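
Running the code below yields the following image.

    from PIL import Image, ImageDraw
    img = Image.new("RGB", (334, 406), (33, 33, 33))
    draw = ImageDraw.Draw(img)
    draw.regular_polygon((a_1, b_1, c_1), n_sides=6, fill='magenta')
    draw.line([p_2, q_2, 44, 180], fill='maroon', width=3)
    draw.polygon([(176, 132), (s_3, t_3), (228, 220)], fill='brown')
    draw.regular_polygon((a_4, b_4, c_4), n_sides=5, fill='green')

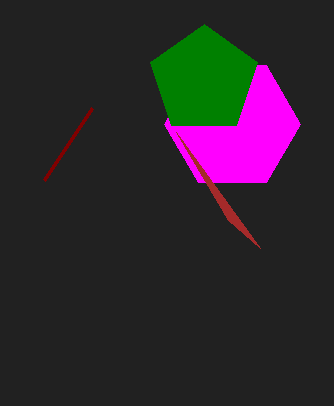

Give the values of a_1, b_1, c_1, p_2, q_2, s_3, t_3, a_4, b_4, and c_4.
a_1 = 232, b_1 = 124, c_1 = 68, p_2 = 92, q_2 = 108, s_3 = 260, t_3 = 248, a_4 = 204, b_4 = 80, c_4 = 56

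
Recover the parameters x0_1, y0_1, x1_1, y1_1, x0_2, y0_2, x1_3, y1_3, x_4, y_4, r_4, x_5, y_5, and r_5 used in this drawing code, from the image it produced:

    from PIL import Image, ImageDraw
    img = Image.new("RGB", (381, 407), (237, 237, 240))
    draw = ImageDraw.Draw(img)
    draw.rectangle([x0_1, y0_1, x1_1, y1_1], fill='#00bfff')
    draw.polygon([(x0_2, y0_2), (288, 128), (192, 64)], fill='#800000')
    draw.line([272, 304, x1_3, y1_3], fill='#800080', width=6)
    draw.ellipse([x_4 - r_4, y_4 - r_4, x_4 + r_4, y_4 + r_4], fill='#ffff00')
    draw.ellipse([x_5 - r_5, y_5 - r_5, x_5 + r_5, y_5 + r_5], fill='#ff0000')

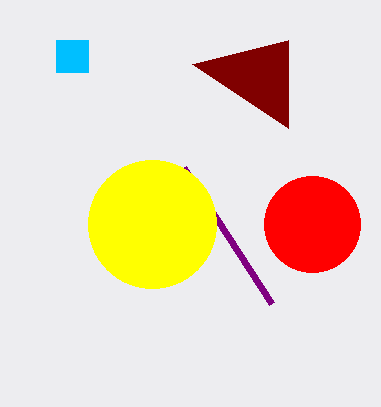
x0_1 = 56
y0_1 = 40
x1_1 = 88
y1_1 = 72
x0_2 = 288
y0_2 = 40
x1_3 = 184
y1_3 = 168
x_4 = 152
y_4 = 224
r_4 = 64
x_5 = 312
y_5 = 224
r_5 = 48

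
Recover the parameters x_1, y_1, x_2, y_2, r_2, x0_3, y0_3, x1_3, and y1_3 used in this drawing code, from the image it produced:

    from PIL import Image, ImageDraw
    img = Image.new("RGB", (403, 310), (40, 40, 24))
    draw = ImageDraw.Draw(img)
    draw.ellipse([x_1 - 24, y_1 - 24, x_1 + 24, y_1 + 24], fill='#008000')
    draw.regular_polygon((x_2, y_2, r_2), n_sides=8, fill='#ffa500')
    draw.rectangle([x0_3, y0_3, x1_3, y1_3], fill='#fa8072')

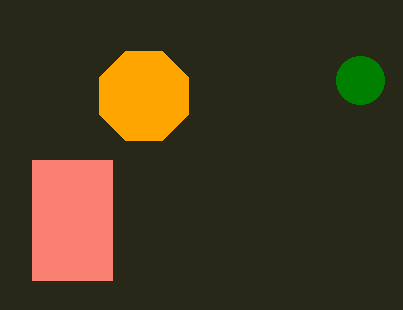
x_1 = 360; y_1 = 80; x_2 = 144; y_2 = 96; r_2 = 48; x0_3 = 32; y0_3 = 160; x1_3 = 112; y1_3 = 280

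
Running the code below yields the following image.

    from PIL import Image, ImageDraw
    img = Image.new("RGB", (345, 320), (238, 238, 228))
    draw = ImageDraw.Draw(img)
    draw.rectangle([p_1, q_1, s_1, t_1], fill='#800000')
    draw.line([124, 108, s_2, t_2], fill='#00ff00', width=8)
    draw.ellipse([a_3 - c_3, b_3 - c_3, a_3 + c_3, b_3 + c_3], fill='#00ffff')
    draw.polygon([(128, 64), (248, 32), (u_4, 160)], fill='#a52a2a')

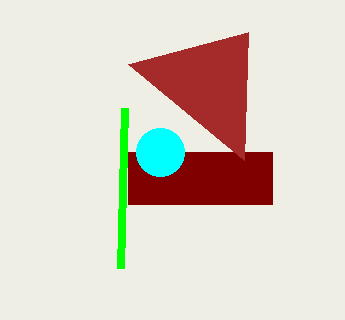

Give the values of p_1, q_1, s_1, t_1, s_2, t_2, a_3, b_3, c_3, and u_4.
p_1 = 128, q_1 = 152, s_1 = 272, t_1 = 204, s_2 = 120, t_2 = 268, a_3 = 160, b_3 = 152, c_3 = 24, u_4 = 244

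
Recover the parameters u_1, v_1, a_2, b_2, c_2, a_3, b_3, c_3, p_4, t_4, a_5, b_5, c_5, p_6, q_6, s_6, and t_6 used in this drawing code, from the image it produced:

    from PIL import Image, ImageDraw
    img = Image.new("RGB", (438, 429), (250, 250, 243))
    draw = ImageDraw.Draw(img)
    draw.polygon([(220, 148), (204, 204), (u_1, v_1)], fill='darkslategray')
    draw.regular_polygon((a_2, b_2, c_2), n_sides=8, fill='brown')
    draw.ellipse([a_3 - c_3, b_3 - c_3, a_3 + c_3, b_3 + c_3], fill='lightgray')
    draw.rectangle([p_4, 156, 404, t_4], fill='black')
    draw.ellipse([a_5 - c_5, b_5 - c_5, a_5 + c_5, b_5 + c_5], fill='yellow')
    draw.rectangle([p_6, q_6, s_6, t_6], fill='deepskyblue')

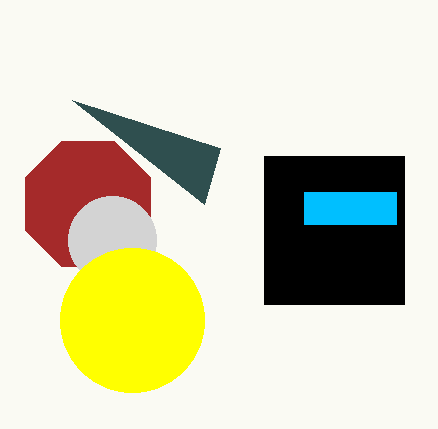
u_1 = 72
v_1 = 100
a_2 = 88
b_2 = 204
c_2 = 68
a_3 = 112
b_3 = 240
c_3 = 44
p_4 = 264
t_4 = 304
a_5 = 132
b_5 = 320
c_5 = 72
p_6 = 304
q_6 = 192
s_6 = 396
t_6 = 224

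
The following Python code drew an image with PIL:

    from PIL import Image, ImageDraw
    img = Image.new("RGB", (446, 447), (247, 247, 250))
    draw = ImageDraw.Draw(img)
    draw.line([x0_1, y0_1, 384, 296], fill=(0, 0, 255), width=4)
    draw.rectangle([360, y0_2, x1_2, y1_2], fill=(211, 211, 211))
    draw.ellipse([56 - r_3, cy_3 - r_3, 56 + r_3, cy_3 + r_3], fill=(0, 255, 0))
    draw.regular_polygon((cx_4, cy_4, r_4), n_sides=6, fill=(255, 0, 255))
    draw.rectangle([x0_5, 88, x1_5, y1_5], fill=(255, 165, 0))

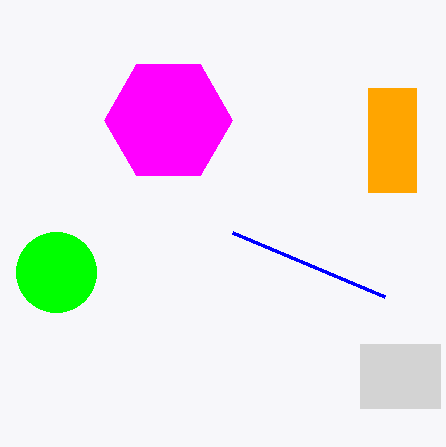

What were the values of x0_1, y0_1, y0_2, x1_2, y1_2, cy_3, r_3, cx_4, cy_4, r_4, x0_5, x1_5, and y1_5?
x0_1 = 232; y0_1 = 232; y0_2 = 344; x1_2 = 440; y1_2 = 408; cy_3 = 272; r_3 = 40; cx_4 = 168; cy_4 = 120; r_4 = 64; x0_5 = 368; x1_5 = 416; y1_5 = 192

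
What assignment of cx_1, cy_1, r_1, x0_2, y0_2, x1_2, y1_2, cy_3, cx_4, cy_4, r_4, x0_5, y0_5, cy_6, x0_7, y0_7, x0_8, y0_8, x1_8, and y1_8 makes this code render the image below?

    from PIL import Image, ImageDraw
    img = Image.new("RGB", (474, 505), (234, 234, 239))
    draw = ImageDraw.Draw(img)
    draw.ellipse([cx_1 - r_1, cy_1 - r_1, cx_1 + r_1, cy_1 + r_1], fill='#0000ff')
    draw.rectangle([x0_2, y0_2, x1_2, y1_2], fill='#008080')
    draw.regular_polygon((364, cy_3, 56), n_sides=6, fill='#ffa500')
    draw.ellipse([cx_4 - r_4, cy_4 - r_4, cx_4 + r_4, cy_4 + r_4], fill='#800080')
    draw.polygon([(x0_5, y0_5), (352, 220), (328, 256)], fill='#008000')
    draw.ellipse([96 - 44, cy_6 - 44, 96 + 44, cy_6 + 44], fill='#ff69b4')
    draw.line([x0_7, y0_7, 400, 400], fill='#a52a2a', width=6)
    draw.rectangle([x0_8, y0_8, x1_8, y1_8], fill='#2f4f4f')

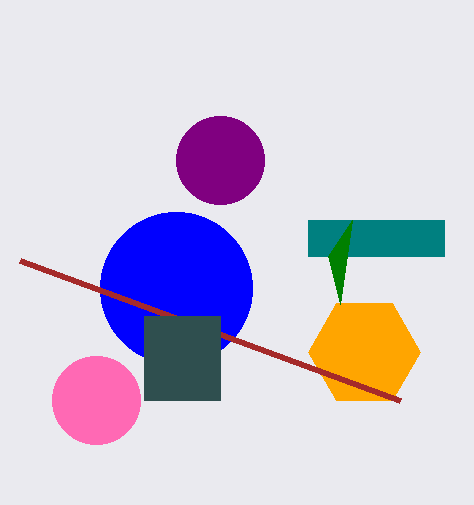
cx_1 = 176, cy_1 = 288, r_1 = 76, x0_2 = 308, y0_2 = 220, x1_2 = 444, y1_2 = 256, cy_3 = 352, cx_4 = 220, cy_4 = 160, r_4 = 44, x0_5 = 340, y0_5 = 304, cy_6 = 400, x0_7 = 20, y0_7 = 260, x0_8 = 144, y0_8 = 316, x1_8 = 220, y1_8 = 400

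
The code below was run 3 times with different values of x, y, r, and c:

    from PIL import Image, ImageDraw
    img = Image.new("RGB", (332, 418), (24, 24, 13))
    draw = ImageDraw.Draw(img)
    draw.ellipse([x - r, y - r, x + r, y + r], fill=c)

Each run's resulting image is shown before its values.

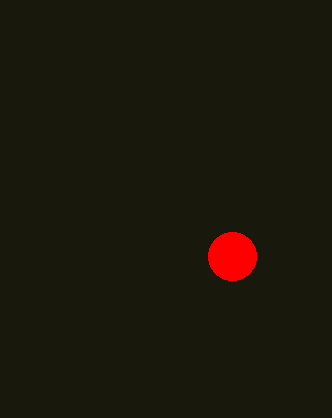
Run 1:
x = 232; y = 256; r = 24; c = 'red'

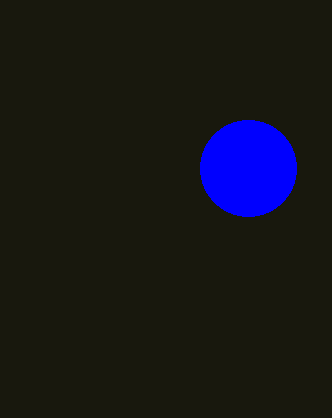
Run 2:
x = 248
y = 168
r = 48
c = 'blue'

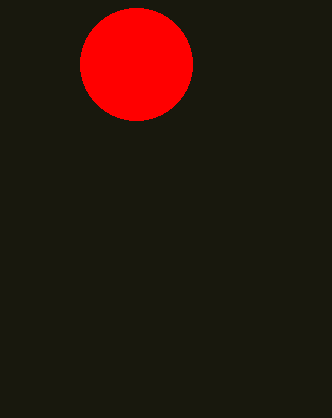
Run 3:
x = 136, y = 64, r = 56, c = 'red'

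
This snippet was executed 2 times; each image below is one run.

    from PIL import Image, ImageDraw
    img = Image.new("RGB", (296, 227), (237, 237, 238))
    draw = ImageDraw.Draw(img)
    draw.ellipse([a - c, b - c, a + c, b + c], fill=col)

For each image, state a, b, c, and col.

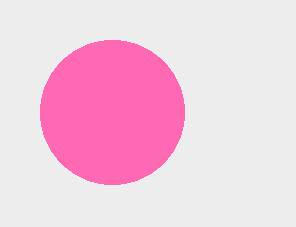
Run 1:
a = 112
b = 112
c = 72
col = 'hotpink'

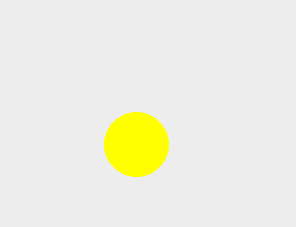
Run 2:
a = 136, b = 144, c = 32, col = 'yellow'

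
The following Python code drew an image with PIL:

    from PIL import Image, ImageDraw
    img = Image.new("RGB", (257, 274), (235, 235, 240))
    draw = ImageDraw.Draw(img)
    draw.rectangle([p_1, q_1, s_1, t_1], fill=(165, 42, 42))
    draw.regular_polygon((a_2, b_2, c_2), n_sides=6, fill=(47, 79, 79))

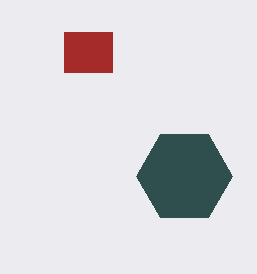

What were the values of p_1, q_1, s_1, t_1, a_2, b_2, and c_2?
p_1 = 64, q_1 = 32, s_1 = 112, t_1 = 72, a_2 = 184, b_2 = 176, c_2 = 48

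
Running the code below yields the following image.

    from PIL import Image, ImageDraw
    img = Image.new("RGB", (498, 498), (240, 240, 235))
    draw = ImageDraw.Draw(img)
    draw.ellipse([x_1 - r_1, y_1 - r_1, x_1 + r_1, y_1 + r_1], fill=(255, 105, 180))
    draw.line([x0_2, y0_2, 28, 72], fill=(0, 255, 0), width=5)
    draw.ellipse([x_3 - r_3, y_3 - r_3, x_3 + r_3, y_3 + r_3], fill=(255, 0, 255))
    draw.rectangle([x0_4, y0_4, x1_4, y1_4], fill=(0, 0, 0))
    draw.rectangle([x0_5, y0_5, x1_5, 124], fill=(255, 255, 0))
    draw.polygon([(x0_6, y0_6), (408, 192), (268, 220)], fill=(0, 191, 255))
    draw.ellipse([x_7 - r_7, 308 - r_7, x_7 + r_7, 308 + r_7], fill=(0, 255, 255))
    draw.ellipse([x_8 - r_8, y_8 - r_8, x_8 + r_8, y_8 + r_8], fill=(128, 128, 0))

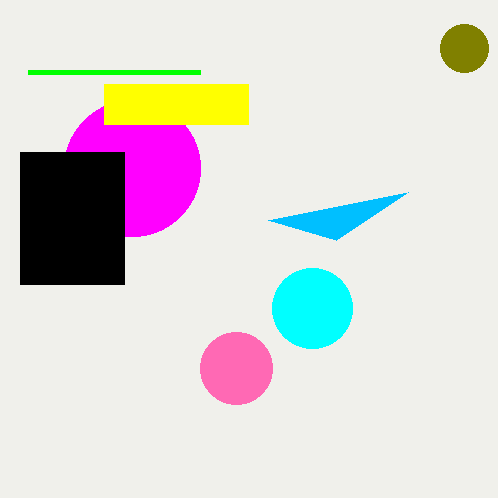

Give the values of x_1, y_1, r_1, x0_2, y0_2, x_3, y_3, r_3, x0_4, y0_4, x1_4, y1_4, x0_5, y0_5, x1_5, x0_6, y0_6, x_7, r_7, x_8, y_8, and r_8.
x_1 = 236
y_1 = 368
r_1 = 36
x0_2 = 200
y0_2 = 72
x_3 = 132
y_3 = 168
r_3 = 68
x0_4 = 20
y0_4 = 152
x1_4 = 124
y1_4 = 284
x0_5 = 104
y0_5 = 84
x1_5 = 248
x0_6 = 336
y0_6 = 240
x_7 = 312
r_7 = 40
x_8 = 464
y_8 = 48
r_8 = 24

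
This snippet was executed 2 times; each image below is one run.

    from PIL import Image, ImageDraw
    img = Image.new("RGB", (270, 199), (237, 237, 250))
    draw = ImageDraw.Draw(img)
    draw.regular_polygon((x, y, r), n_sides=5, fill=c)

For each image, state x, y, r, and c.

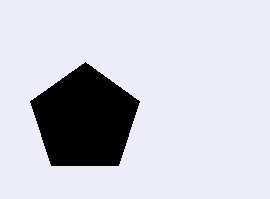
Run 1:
x = 85
y = 119
r = 57
c = 'black'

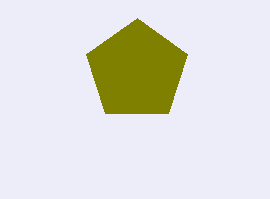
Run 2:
x = 137, y = 71, r = 53, c = 'olive'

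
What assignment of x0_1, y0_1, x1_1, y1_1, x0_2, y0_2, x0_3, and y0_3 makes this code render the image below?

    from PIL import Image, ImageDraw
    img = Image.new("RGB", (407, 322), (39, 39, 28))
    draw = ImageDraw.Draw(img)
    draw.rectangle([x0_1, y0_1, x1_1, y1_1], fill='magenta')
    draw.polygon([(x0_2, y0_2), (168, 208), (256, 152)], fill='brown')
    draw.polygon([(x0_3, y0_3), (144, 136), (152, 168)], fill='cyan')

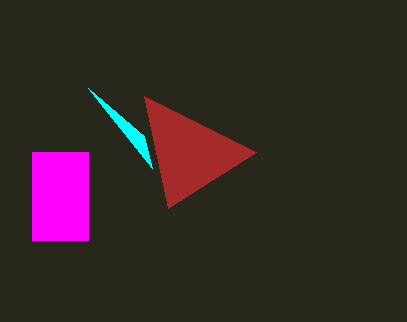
x0_1 = 32, y0_1 = 152, x1_1 = 88, y1_1 = 240, x0_2 = 144, y0_2 = 96, x0_3 = 88, y0_3 = 88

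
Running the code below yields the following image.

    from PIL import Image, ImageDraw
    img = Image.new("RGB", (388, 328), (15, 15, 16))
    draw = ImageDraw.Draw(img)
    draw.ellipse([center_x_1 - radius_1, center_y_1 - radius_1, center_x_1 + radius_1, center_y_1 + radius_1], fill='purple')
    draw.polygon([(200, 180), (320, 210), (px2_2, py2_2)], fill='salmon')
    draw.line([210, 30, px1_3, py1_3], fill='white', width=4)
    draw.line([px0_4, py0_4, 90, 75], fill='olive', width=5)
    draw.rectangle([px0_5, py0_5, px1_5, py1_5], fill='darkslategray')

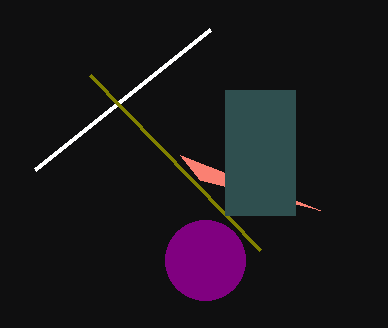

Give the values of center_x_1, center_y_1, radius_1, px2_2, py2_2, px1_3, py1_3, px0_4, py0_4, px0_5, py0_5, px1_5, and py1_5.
center_x_1 = 205, center_y_1 = 260, radius_1 = 40, px2_2 = 180, py2_2 = 155, px1_3 = 35, py1_3 = 170, px0_4 = 260, py0_4 = 250, px0_5 = 225, py0_5 = 90, px1_5 = 295, py1_5 = 215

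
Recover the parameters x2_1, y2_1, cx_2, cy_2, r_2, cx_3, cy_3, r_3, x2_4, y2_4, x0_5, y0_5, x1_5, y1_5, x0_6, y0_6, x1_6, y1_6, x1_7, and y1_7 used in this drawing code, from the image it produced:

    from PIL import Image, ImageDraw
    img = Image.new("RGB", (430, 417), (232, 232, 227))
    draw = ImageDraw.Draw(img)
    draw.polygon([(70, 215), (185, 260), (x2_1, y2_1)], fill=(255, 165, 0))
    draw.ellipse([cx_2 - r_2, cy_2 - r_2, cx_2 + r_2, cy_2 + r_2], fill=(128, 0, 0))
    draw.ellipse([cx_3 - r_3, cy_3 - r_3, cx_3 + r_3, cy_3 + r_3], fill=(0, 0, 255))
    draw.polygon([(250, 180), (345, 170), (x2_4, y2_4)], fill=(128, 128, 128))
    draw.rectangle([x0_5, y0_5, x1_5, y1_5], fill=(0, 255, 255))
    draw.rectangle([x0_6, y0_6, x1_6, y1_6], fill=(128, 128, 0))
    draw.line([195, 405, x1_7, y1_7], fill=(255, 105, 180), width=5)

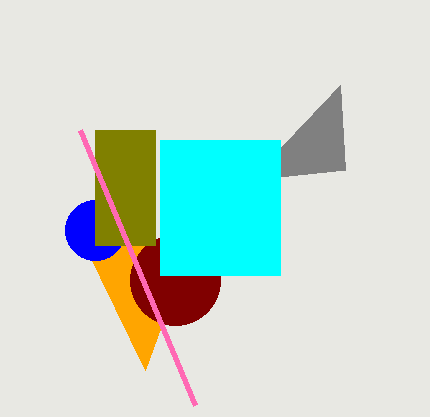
x2_1 = 145
y2_1 = 370
cx_2 = 175
cy_2 = 280
r_2 = 45
cx_3 = 95
cy_3 = 230
r_3 = 30
x2_4 = 340
y2_4 = 85
x0_5 = 160
y0_5 = 140
x1_5 = 280
y1_5 = 275
x0_6 = 95
y0_6 = 130
x1_6 = 155
y1_6 = 245
x1_7 = 80
y1_7 = 130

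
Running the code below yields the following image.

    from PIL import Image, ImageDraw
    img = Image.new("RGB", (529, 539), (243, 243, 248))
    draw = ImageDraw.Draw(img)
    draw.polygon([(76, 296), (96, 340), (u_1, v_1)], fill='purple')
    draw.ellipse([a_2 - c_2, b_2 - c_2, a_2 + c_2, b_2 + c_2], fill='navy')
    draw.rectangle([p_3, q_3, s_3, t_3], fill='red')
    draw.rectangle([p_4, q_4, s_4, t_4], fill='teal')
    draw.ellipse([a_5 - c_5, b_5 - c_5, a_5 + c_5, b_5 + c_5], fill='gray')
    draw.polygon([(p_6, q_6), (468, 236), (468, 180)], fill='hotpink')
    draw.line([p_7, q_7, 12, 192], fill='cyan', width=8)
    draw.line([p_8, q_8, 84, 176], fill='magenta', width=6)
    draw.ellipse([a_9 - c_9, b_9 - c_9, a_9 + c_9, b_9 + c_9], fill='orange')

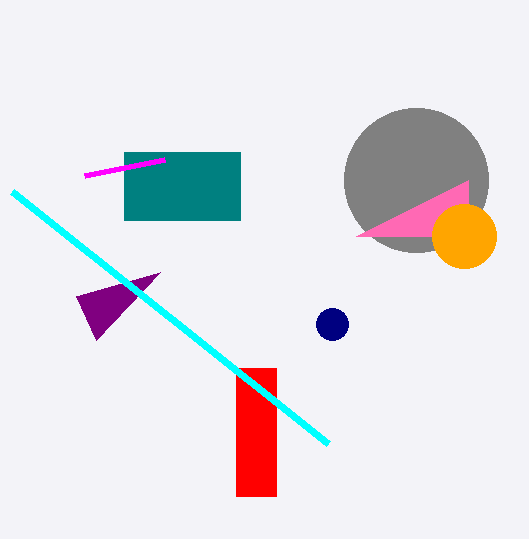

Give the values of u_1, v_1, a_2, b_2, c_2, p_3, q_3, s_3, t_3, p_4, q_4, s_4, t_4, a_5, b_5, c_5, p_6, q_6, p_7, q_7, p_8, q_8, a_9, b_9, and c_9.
u_1 = 160, v_1 = 272, a_2 = 332, b_2 = 324, c_2 = 16, p_3 = 236, q_3 = 368, s_3 = 276, t_3 = 496, p_4 = 124, q_4 = 152, s_4 = 240, t_4 = 220, a_5 = 416, b_5 = 180, c_5 = 72, p_6 = 356, q_6 = 236, p_7 = 328, q_7 = 444, p_8 = 164, q_8 = 160, a_9 = 464, b_9 = 236, c_9 = 32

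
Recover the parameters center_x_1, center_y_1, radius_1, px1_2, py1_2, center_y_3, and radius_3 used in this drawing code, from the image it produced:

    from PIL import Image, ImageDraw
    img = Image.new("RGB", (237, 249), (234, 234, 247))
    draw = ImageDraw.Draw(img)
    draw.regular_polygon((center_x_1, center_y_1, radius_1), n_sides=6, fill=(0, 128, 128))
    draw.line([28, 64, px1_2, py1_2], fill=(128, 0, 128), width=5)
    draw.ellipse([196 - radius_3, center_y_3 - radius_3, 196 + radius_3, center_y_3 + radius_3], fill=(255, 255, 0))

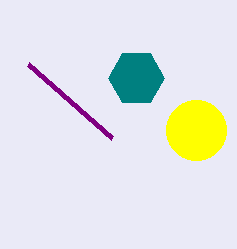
center_x_1 = 136; center_y_1 = 78; radius_1 = 28; px1_2 = 112; py1_2 = 138; center_y_3 = 130; radius_3 = 30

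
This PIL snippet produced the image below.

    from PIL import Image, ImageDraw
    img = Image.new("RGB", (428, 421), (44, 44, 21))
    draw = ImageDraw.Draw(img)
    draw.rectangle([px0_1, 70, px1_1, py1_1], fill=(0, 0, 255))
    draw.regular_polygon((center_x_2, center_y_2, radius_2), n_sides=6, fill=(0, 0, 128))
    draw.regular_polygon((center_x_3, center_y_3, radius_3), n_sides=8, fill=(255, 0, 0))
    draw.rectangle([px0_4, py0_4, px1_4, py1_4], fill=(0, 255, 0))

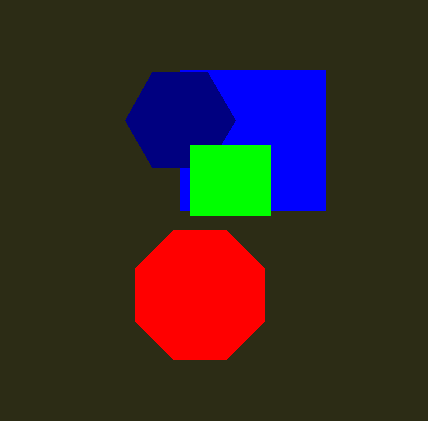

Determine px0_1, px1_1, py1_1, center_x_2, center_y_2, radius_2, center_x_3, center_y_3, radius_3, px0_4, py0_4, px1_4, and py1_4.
px0_1 = 180, px1_1 = 325, py1_1 = 210, center_x_2 = 180, center_y_2 = 120, radius_2 = 55, center_x_3 = 200, center_y_3 = 295, radius_3 = 70, px0_4 = 190, py0_4 = 145, px1_4 = 270, py1_4 = 215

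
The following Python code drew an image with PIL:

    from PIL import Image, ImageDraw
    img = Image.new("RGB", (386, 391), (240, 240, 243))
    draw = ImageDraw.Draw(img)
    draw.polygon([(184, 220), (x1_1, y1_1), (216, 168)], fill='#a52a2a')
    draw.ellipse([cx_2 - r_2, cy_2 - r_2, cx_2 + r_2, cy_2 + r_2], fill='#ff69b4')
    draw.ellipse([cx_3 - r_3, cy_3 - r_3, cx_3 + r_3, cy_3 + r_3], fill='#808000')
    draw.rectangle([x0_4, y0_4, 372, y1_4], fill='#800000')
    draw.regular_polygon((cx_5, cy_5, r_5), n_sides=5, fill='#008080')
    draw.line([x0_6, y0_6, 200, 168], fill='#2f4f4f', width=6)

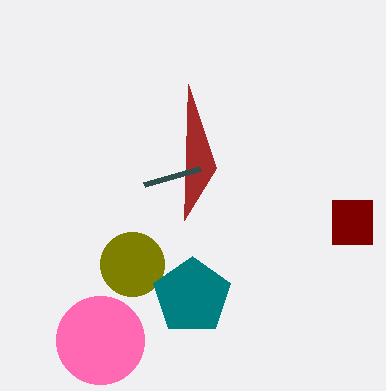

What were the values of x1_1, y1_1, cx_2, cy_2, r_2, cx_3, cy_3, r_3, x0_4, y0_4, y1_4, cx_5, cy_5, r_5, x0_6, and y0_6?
x1_1 = 188
y1_1 = 84
cx_2 = 100
cy_2 = 340
r_2 = 44
cx_3 = 132
cy_3 = 264
r_3 = 32
x0_4 = 332
y0_4 = 200
y1_4 = 244
cx_5 = 192
cy_5 = 296
r_5 = 40
x0_6 = 144
y0_6 = 184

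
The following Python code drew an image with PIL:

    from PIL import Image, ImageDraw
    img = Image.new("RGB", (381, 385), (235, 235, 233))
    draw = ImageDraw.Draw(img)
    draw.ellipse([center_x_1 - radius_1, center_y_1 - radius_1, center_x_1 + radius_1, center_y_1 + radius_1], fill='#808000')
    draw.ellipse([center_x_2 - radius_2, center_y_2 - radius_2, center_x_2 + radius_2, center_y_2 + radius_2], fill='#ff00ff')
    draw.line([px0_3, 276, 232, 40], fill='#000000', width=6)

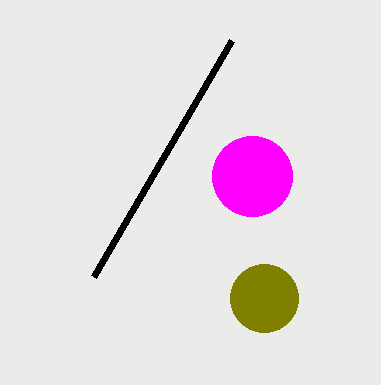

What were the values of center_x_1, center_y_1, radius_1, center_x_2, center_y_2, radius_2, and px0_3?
center_x_1 = 264; center_y_1 = 298; radius_1 = 34; center_x_2 = 252; center_y_2 = 176; radius_2 = 40; px0_3 = 94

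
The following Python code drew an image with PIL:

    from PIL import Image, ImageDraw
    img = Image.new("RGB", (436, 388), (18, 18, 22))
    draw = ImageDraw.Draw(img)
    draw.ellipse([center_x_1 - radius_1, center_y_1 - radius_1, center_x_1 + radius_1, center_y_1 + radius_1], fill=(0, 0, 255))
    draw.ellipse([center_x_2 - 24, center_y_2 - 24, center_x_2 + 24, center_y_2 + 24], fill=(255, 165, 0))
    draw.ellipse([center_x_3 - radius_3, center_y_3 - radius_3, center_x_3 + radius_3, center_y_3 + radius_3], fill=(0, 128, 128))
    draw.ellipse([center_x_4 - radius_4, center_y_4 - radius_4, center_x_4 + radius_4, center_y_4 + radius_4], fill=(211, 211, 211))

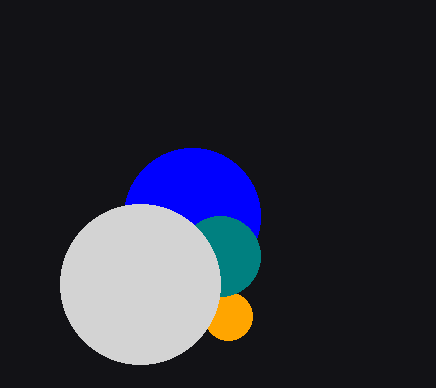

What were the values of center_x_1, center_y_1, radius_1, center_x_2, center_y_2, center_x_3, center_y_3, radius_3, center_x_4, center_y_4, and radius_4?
center_x_1 = 192, center_y_1 = 216, radius_1 = 68, center_x_2 = 228, center_y_2 = 316, center_x_3 = 220, center_y_3 = 256, radius_3 = 40, center_x_4 = 140, center_y_4 = 284, radius_4 = 80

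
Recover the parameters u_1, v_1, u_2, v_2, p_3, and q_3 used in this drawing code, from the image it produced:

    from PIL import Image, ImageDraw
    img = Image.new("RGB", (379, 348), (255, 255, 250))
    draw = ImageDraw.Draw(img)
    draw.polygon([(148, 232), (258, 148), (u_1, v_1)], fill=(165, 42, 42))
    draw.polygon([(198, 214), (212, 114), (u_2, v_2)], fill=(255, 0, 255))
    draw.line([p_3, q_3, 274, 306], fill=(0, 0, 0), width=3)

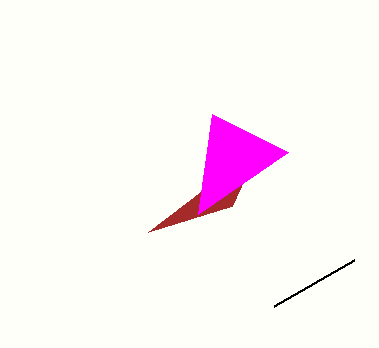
u_1 = 232
v_1 = 206
u_2 = 288
v_2 = 152
p_3 = 354
q_3 = 260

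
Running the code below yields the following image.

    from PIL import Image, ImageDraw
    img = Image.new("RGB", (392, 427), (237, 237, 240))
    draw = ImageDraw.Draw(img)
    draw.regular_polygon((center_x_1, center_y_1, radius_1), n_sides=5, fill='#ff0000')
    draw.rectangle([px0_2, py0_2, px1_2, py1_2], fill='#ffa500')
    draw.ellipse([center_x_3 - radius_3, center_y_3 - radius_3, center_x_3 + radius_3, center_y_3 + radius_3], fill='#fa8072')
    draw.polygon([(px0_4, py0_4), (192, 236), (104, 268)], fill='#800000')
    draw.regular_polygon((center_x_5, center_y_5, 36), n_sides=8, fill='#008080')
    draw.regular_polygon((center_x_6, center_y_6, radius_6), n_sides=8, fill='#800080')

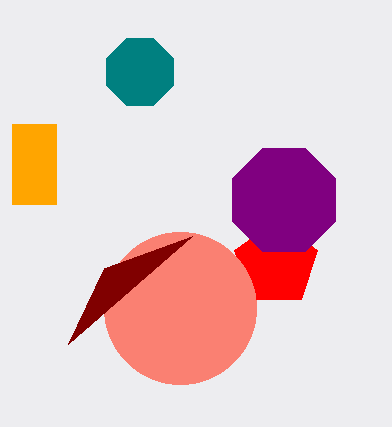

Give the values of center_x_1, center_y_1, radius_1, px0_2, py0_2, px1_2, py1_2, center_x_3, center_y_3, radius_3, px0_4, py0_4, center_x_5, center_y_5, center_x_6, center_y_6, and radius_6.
center_x_1 = 276, center_y_1 = 264, radius_1 = 44, px0_2 = 12, py0_2 = 124, px1_2 = 56, py1_2 = 204, center_x_3 = 180, center_y_3 = 308, radius_3 = 76, px0_4 = 68, py0_4 = 344, center_x_5 = 140, center_y_5 = 72, center_x_6 = 284, center_y_6 = 200, radius_6 = 56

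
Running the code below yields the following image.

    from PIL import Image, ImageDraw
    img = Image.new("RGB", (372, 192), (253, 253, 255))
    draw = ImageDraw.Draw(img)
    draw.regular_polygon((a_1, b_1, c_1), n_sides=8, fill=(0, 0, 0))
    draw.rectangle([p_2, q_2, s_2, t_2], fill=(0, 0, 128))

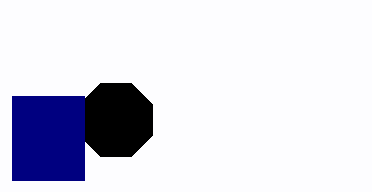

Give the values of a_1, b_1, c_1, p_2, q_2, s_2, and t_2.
a_1 = 116, b_1 = 120, c_1 = 40, p_2 = 12, q_2 = 96, s_2 = 84, t_2 = 180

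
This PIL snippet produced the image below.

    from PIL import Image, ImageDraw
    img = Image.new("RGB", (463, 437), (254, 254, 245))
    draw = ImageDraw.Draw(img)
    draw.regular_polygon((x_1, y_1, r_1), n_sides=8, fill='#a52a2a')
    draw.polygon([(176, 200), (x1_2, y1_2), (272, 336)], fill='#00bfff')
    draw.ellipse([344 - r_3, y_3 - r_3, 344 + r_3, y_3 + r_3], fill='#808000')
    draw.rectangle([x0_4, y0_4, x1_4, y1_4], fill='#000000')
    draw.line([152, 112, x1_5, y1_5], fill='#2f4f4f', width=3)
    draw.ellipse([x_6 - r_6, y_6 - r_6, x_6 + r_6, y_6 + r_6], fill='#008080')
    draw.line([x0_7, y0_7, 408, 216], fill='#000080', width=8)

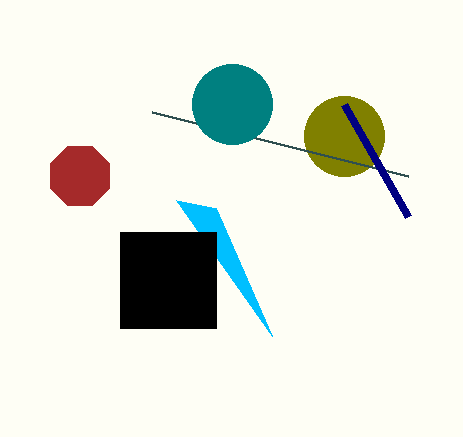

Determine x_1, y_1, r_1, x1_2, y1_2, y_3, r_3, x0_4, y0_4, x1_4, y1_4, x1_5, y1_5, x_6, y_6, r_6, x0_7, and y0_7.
x_1 = 80, y_1 = 176, r_1 = 32, x1_2 = 216, y1_2 = 208, y_3 = 136, r_3 = 40, x0_4 = 120, y0_4 = 232, x1_4 = 216, y1_4 = 328, x1_5 = 408, y1_5 = 176, x_6 = 232, y_6 = 104, r_6 = 40, x0_7 = 344, y0_7 = 104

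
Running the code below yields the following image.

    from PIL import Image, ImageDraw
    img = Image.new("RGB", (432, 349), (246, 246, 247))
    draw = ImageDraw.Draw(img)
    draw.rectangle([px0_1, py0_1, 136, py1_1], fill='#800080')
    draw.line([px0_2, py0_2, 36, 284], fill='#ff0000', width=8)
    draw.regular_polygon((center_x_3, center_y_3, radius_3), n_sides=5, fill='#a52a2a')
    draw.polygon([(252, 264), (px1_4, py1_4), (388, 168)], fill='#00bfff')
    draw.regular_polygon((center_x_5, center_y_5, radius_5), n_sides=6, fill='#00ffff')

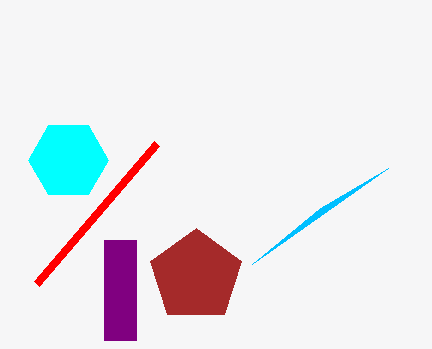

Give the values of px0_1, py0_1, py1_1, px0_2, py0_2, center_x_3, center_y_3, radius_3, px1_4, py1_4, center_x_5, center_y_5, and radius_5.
px0_1 = 104
py0_1 = 240
py1_1 = 340
px0_2 = 156
py0_2 = 144
center_x_3 = 196
center_y_3 = 276
radius_3 = 48
px1_4 = 320
py1_4 = 208
center_x_5 = 68
center_y_5 = 160
radius_5 = 40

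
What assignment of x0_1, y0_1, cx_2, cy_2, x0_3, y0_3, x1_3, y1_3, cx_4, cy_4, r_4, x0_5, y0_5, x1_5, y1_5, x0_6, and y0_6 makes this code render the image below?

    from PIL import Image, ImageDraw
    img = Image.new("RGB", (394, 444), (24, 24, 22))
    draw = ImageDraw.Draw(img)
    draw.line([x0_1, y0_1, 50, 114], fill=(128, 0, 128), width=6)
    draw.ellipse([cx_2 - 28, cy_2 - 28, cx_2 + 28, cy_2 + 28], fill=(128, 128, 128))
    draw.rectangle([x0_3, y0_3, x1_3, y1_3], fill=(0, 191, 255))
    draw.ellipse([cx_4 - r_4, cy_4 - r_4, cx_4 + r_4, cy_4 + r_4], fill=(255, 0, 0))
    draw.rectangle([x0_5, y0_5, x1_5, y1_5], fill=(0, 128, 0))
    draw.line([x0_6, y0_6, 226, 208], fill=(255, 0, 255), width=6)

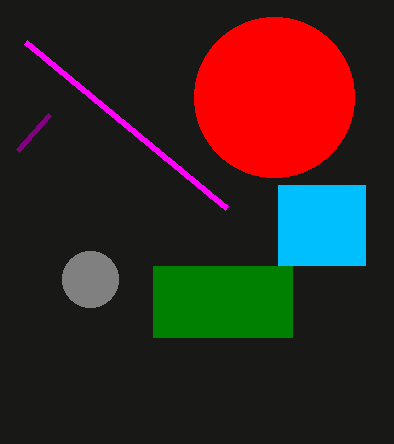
x0_1 = 18
y0_1 = 150
cx_2 = 90
cy_2 = 279
x0_3 = 278
y0_3 = 185
x1_3 = 365
y1_3 = 265
cx_4 = 274
cy_4 = 97
r_4 = 80
x0_5 = 153
y0_5 = 266
x1_5 = 292
y1_5 = 337
x0_6 = 25
y0_6 = 42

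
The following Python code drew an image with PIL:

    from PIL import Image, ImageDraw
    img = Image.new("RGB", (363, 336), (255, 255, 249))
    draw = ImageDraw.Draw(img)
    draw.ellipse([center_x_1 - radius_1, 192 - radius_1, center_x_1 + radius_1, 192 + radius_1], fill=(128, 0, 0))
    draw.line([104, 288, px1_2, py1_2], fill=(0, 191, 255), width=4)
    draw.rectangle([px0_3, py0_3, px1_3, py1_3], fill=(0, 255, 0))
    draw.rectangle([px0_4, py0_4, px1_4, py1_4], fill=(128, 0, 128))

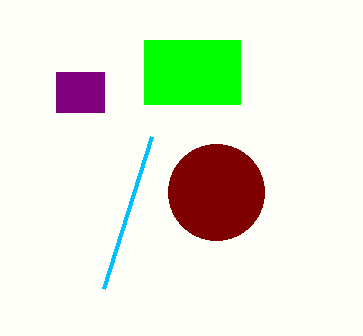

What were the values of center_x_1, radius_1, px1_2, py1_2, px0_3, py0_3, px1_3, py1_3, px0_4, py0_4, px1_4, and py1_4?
center_x_1 = 216, radius_1 = 48, px1_2 = 152, py1_2 = 136, px0_3 = 144, py0_3 = 40, px1_3 = 240, py1_3 = 104, px0_4 = 56, py0_4 = 72, px1_4 = 104, py1_4 = 112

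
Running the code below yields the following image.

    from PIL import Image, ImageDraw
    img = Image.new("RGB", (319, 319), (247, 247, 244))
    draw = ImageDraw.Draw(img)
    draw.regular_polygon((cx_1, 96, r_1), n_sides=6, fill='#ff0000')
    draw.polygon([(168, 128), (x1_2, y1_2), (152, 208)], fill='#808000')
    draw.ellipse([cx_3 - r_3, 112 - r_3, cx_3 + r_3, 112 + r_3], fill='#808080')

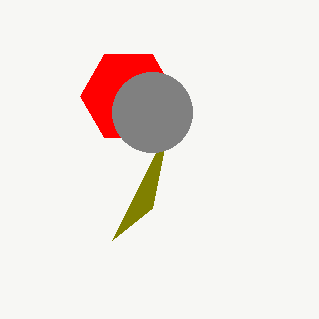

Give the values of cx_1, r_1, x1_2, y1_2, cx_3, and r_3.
cx_1 = 128, r_1 = 48, x1_2 = 112, y1_2 = 240, cx_3 = 152, r_3 = 40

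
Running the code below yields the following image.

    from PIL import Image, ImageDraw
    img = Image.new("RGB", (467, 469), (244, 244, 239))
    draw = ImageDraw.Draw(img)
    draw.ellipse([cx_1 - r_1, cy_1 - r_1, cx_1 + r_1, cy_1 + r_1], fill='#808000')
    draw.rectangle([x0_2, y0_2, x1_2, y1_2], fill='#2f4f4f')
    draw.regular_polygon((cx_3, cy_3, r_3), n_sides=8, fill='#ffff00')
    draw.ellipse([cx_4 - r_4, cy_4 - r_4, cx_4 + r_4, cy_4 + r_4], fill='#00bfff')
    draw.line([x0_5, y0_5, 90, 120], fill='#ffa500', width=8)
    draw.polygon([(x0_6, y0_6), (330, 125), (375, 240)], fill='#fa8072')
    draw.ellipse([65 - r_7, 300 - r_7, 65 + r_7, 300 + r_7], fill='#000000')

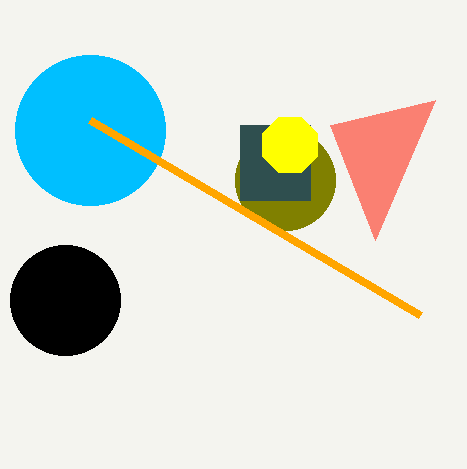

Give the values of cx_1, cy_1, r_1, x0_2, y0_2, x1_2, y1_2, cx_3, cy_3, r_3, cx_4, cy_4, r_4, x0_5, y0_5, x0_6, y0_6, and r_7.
cx_1 = 285
cy_1 = 180
r_1 = 50
x0_2 = 240
y0_2 = 125
x1_2 = 310
y1_2 = 200
cx_3 = 290
cy_3 = 145
r_3 = 30
cx_4 = 90
cy_4 = 130
r_4 = 75
x0_5 = 420
y0_5 = 315
x0_6 = 435
y0_6 = 100
r_7 = 55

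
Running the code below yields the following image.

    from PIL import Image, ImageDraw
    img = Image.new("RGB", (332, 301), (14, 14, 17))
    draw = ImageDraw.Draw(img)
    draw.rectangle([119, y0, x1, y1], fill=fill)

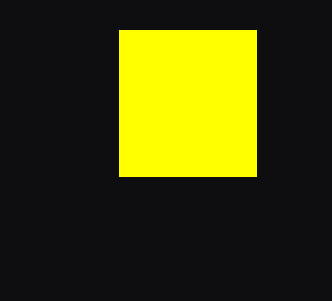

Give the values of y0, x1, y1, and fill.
y0 = 30
x1 = 256
y1 = 176
fill = 'yellow'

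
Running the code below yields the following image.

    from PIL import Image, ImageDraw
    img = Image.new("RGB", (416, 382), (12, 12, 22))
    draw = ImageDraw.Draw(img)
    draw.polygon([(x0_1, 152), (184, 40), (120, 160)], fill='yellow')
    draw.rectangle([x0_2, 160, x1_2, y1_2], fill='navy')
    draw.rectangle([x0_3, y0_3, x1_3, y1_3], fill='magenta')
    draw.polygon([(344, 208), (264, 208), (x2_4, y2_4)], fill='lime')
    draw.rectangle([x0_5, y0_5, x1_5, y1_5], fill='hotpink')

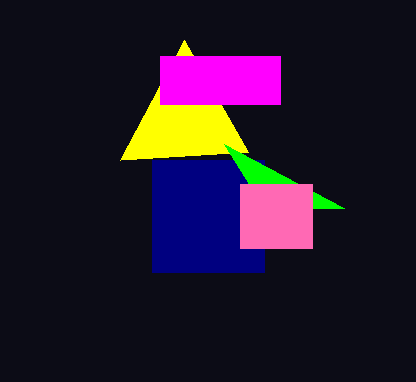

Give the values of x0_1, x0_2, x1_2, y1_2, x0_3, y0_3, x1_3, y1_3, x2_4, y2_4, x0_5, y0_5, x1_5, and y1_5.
x0_1 = 248, x0_2 = 152, x1_2 = 264, y1_2 = 272, x0_3 = 160, y0_3 = 56, x1_3 = 280, y1_3 = 104, x2_4 = 224, y2_4 = 144, x0_5 = 240, y0_5 = 184, x1_5 = 312, y1_5 = 248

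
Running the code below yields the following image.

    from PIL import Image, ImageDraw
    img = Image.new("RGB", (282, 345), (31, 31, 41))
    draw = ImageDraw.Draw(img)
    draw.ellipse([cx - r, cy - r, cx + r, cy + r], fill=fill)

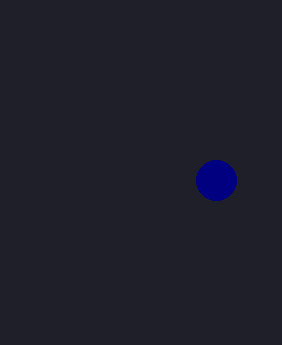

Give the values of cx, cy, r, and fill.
cx = 216; cy = 180; r = 20; fill = 'navy'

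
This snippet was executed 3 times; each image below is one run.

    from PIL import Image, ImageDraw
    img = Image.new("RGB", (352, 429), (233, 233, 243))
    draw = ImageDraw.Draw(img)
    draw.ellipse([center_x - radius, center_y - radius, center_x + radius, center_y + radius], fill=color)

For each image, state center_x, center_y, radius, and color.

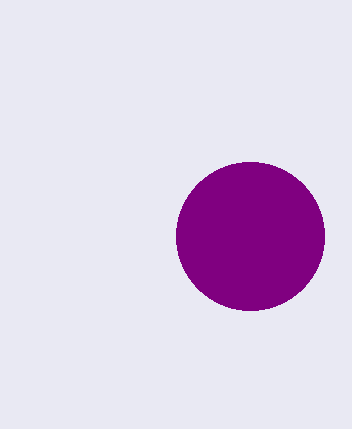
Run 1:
center_x = 250; center_y = 236; radius = 74; color = 'purple'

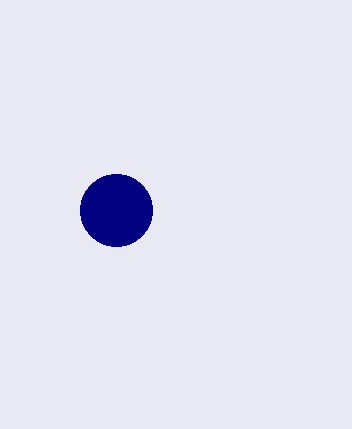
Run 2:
center_x = 116
center_y = 210
radius = 36
color = 'navy'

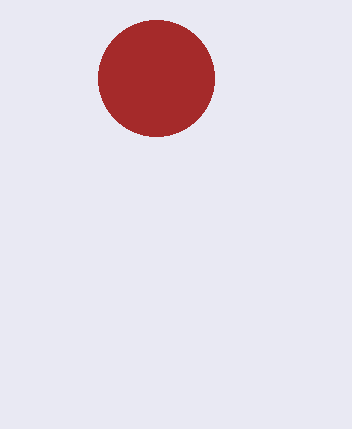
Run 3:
center_x = 156, center_y = 78, radius = 58, color = 'brown'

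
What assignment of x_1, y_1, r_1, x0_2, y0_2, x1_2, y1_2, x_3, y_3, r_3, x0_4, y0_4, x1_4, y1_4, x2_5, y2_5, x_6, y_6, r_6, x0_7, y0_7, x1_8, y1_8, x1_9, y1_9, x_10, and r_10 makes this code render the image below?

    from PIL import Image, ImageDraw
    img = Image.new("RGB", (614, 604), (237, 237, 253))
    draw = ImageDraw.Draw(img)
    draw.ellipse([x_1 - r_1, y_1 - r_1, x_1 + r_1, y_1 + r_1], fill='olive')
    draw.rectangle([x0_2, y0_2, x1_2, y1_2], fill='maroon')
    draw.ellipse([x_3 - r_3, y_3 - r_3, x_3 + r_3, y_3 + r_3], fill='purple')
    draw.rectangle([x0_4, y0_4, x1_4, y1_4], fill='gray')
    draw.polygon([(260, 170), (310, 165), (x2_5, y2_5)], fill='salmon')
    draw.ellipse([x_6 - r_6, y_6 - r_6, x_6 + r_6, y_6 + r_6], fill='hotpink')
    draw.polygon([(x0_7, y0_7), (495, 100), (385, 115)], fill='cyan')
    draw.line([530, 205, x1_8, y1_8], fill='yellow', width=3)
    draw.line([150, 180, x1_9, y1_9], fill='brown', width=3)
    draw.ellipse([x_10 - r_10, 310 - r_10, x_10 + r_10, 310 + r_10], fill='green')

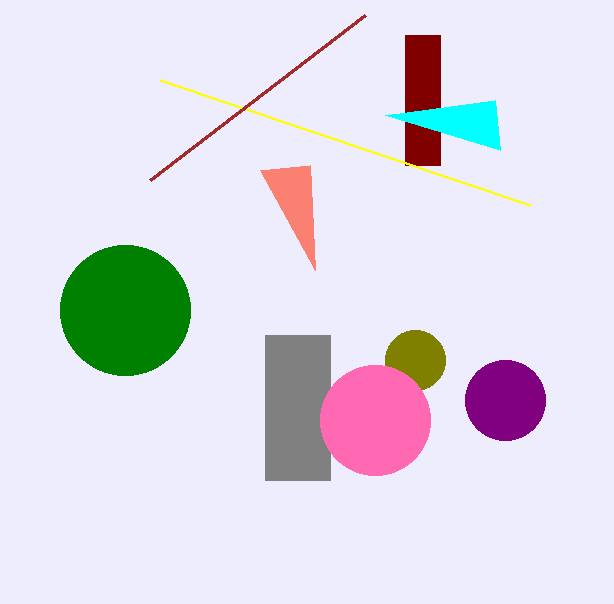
x_1 = 415; y_1 = 360; r_1 = 30; x0_2 = 405; y0_2 = 35; x1_2 = 440; y1_2 = 165; x_3 = 505; y_3 = 400; r_3 = 40; x0_4 = 265; y0_4 = 335; x1_4 = 330; y1_4 = 480; x2_5 = 315; y2_5 = 270; x_6 = 375; y_6 = 420; r_6 = 55; x0_7 = 500; y0_7 = 150; x1_8 = 160; y1_8 = 80; x1_9 = 365; y1_9 = 15; x_10 = 125; r_10 = 65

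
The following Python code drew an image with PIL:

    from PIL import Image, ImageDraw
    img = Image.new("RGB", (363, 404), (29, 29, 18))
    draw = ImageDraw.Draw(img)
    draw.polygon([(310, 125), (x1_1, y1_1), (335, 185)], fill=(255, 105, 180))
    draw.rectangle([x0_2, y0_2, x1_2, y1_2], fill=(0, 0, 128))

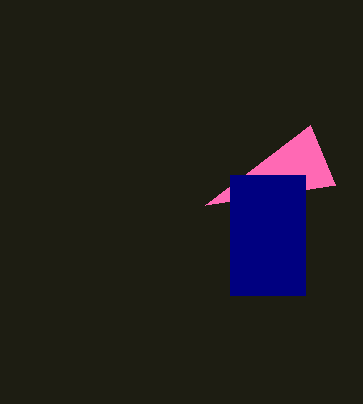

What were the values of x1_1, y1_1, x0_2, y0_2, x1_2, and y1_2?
x1_1 = 205
y1_1 = 205
x0_2 = 230
y0_2 = 175
x1_2 = 305
y1_2 = 295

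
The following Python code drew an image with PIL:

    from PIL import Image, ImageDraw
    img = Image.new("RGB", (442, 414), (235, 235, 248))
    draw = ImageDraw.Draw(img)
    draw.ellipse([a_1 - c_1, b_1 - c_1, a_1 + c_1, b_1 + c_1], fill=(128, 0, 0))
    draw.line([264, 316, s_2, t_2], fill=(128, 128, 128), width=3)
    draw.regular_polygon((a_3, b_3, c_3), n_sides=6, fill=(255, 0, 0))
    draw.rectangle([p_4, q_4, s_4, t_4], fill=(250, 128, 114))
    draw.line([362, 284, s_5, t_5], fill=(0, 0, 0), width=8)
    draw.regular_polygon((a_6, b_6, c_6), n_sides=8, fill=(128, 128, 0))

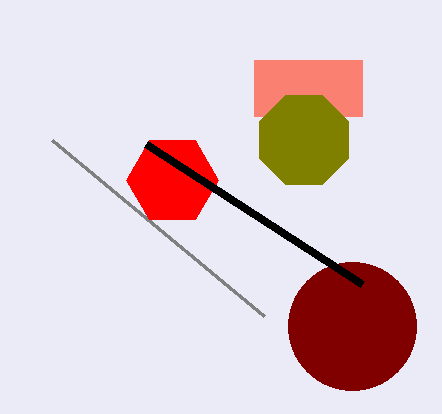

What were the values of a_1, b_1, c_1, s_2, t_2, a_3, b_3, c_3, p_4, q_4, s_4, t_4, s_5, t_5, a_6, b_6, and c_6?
a_1 = 352
b_1 = 326
c_1 = 64
s_2 = 52
t_2 = 140
a_3 = 172
b_3 = 180
c_3 = 46
p_4 = 254
q_4 = 60
s_4 = 362
t_4 = 116
s_5 = 146
t_5 = 144
a_6 = 304
b_6 = 140
c_6 = 48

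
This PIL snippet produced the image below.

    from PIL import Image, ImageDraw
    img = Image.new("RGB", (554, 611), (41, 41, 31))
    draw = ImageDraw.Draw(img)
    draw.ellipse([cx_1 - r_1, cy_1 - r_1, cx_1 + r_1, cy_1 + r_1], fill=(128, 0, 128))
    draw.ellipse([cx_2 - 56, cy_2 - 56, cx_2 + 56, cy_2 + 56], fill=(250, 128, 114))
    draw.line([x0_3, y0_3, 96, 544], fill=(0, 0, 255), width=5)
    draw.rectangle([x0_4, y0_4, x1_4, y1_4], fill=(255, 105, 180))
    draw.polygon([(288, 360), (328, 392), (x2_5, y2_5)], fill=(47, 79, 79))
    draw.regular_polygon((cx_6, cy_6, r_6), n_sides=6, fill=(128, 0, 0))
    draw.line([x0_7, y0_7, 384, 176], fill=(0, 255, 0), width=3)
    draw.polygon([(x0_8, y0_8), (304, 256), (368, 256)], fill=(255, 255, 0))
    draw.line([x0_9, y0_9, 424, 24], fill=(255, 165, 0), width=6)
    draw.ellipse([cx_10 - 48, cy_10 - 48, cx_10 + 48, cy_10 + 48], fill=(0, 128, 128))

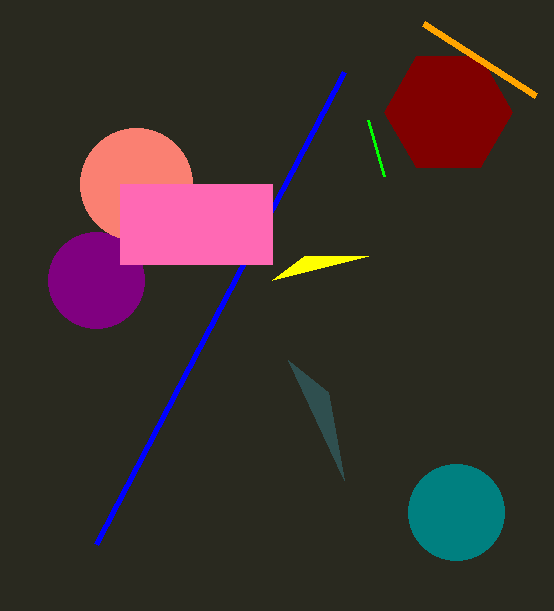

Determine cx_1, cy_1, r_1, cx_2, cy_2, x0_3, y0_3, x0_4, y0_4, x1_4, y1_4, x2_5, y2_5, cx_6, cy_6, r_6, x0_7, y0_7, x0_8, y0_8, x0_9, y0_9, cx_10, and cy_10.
cx_1 = 96, cy_1 = 280, r_1 = 48, cx_2 = 136, cy_2 = 184, x0_3 = 344, y0_3 = 72, x0_4 = 120, y0_4 = 184, x1_4 = 272, y1_4 = 264, x2_5 = 344, y2_5 = 480, cx_6 = 448, cy_6 = 112, r_6 = 64, x0_7 = 368, y0_7 = 120, x0_8 = 272, y0_8 = 280, x0_9 = 536, y0_9 = 96, cx_10 = 456, cy_10 = 512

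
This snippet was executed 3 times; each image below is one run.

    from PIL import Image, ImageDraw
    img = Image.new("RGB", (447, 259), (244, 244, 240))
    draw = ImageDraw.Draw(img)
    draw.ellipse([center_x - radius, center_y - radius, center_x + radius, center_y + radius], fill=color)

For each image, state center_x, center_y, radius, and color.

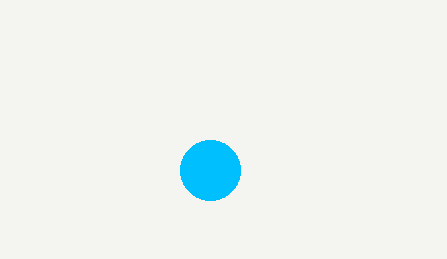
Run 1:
center_x = 210
center_y = 170
radius = 30
color = 'deepskyblue'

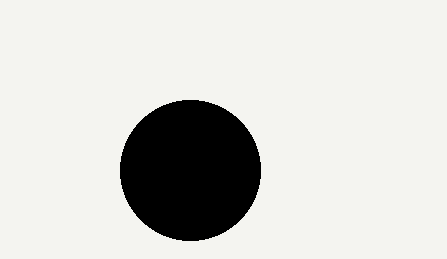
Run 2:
center_x = 190, center_y = 170, radius = 70, color = 'black'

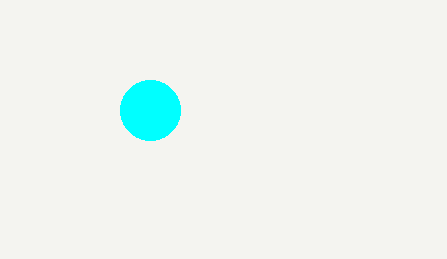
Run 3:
center_x = 150, center_y = 110, radius = 30, color = 'cyan'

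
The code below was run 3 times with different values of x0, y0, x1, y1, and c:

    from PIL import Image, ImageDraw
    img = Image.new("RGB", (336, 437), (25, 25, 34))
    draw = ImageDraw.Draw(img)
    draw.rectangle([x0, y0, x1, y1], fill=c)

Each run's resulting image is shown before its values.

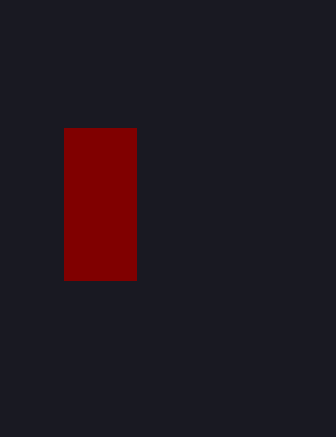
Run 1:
x0 = 64, y0 = 128, x1 = 136, y1 = 280, c = 'maroon'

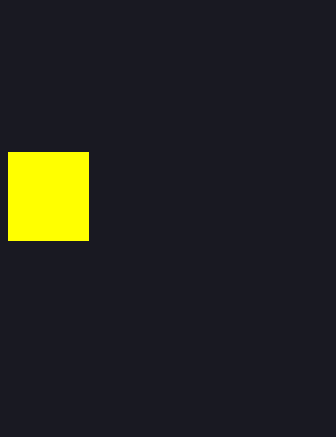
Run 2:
x0 = 8
y0 = 152
x1 = 88
y1 = 240
c = 'yellow'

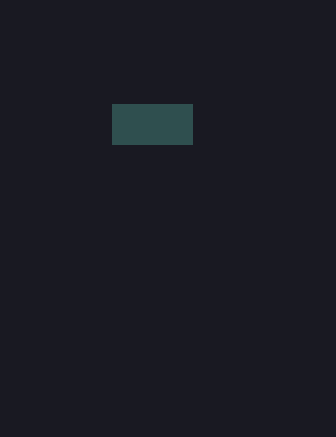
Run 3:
x0 = 112, y0 = 104, x1 = 192, y1 = 144, c = 'darkslategray'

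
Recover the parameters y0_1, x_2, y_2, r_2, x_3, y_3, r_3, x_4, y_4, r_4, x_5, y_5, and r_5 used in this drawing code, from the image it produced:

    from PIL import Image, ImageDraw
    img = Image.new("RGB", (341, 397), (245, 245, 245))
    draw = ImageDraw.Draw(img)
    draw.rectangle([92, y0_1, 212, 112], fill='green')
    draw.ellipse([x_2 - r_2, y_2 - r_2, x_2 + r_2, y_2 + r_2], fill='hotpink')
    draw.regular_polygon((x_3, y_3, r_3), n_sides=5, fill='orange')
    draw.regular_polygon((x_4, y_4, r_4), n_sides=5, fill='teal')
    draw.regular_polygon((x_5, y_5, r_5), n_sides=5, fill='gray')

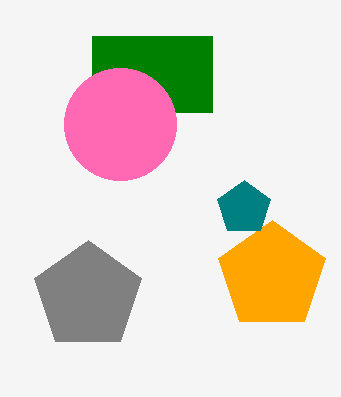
y0_1 = 36
x_2 = 120
y_2 = 124
r_2 = 56
x_3 = 272
y_3 = 276
r_3 = 56
x_4 = 244
y_4 = 208
r_4 = 28
x_5 = 88
y_5 = 296
r_5 = 56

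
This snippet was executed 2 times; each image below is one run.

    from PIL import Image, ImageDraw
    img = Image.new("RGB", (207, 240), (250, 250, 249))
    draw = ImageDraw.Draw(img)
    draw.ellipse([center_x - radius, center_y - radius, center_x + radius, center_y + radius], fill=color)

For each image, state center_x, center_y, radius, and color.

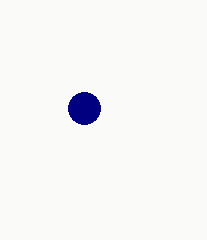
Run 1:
center_x = 84
center_y = 108
radius = 16
color = 'navy'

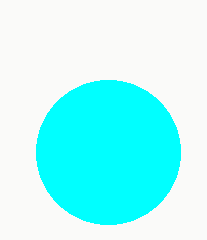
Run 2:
center_x = 108; center_y = 152; radius = 72; color = 'cyan'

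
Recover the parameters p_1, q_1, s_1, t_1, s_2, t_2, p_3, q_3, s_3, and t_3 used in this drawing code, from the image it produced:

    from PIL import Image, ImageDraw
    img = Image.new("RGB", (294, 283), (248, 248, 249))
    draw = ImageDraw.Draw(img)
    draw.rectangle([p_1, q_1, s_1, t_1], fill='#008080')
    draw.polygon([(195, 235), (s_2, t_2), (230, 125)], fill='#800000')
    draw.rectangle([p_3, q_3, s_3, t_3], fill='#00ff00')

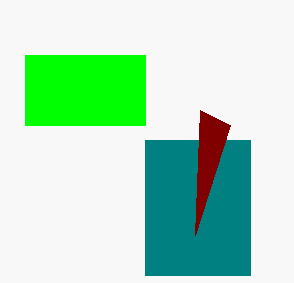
p_1 = 145, q_1 = 140, s_1 = 250, t_1 = 275, s_2 = 200, t_2 = 110, p_3 = 25, q_3 = 55, s_3 = 145, t_3 = 125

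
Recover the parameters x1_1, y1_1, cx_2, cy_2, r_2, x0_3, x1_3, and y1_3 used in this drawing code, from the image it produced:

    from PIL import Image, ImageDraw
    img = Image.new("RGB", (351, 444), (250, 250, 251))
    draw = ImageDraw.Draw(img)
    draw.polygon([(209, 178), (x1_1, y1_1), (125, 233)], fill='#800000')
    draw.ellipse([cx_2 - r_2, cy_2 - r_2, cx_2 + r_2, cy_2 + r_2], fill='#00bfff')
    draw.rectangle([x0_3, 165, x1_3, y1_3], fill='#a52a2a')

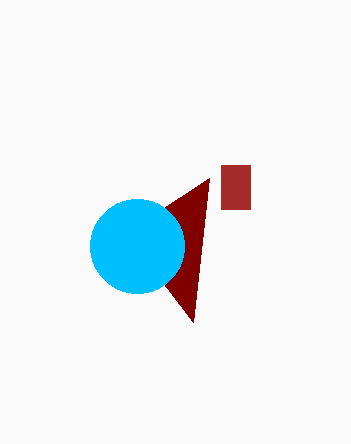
x1_1 = 193; y1_1 = 322; cx_2 = 137; cy_2 = 246; r_2 = 47; x0_3 = 221; x1_3 = 250; y1_3 = 209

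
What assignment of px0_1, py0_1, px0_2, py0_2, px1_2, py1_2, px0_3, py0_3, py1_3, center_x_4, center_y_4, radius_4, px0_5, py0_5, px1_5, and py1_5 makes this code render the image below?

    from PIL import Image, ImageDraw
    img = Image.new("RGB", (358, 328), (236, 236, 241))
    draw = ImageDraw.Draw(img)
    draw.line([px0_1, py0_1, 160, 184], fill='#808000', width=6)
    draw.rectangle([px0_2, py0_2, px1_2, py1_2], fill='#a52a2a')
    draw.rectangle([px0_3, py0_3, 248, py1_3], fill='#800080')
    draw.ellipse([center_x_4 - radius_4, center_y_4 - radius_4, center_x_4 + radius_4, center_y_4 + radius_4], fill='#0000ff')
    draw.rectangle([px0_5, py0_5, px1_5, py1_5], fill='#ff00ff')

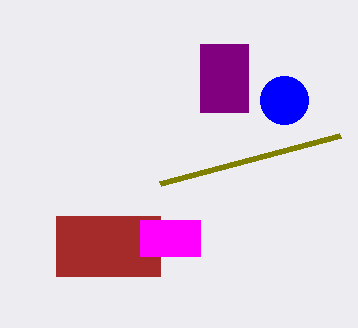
px0_1 = 340, py0_1 = 136, px0_2 = 56, py0_2 = 216, px1_2 = 160, py1_2 = 276, px0_3 = 200, py0_3 = 44, py1_3 = 112, center_x_4 = 284, center_y_4 = 100, radius_4 = 24, px0_5 = 140, py0_5 = 220, px1_5 = 200, py1_5 = 256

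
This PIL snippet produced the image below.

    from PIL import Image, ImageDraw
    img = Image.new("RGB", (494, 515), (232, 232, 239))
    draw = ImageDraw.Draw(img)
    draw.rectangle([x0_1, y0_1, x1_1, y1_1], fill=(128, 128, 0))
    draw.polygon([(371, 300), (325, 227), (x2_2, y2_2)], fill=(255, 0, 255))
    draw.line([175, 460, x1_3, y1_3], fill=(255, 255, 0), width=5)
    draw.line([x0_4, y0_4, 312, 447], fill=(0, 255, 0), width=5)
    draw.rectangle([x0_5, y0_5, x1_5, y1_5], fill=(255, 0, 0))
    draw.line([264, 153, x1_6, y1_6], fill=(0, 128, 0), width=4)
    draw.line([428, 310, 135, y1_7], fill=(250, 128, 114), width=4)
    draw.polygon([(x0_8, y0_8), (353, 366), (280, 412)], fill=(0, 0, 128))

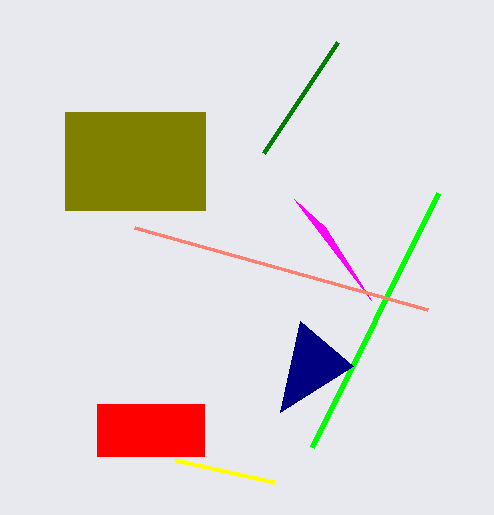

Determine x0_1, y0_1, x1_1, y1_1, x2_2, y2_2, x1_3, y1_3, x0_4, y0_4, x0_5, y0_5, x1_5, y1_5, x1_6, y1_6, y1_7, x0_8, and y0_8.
x0_1 = 65, y0_1 = 112, x1_1 = 205, y1_1 = 210, x2_2 = 294, y2_2 = 199, x1_3 = 274, y1_3 = 482, x0_4 = 438, y0_4 = 193, x0_5 = 97, y0_5 = 404, x1_5 = 204, y1_5 = 456, x1_6 = 338, y1_6 = 42, y1_7 = 228, x0_8 = 300, y0_8 = 321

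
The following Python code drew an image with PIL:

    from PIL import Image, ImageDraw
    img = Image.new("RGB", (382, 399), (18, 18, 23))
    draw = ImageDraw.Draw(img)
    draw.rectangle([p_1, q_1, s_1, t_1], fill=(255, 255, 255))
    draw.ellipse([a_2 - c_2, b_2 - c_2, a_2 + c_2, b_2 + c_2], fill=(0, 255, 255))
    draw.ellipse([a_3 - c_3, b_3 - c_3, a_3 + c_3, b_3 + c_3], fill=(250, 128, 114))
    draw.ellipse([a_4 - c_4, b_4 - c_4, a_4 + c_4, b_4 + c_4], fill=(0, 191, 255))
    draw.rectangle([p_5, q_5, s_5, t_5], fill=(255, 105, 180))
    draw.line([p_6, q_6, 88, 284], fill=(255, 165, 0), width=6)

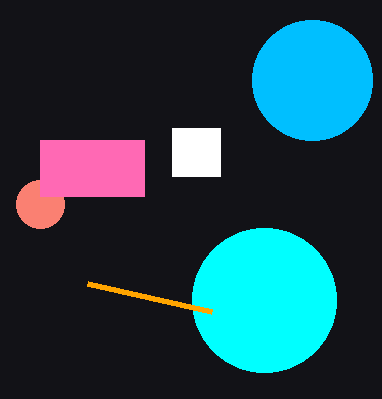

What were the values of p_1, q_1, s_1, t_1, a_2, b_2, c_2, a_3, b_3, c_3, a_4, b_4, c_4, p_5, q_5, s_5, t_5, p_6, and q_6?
p_1 = 172; q_1 = 128; s_1 = 220; t_1 = 176; a_2 = 264; b_2 = 300; c_2 = 72; a_3 = 40; b_3 = 204; c_3 = 24; a_4 = 312; b_4 = 80; c_4 = 60; p_5 = 40; q_5 = 140; s_5 = 144; t_5 = 196; p_6 = 212; q_6 = 312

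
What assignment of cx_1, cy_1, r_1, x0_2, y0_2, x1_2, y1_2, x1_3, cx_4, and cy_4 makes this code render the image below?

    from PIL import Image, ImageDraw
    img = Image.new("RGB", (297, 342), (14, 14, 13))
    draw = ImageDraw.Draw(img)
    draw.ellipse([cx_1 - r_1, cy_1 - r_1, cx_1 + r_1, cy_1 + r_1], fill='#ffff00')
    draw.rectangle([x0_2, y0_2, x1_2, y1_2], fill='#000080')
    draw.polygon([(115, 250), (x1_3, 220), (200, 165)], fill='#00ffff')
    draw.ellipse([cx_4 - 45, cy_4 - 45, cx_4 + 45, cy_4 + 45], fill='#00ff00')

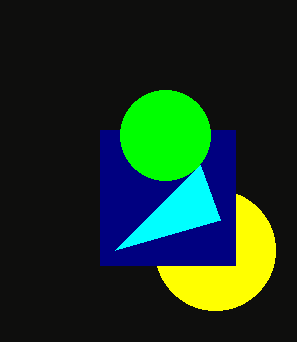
cx_1 = 215, cy_1 = 250, r_1 = 60, x0_2 = 100, y0_2 = 130, x1_2 = 235, y1_2 = 265, x1_3 = 220, cx_4 = 165, cy_4 = 135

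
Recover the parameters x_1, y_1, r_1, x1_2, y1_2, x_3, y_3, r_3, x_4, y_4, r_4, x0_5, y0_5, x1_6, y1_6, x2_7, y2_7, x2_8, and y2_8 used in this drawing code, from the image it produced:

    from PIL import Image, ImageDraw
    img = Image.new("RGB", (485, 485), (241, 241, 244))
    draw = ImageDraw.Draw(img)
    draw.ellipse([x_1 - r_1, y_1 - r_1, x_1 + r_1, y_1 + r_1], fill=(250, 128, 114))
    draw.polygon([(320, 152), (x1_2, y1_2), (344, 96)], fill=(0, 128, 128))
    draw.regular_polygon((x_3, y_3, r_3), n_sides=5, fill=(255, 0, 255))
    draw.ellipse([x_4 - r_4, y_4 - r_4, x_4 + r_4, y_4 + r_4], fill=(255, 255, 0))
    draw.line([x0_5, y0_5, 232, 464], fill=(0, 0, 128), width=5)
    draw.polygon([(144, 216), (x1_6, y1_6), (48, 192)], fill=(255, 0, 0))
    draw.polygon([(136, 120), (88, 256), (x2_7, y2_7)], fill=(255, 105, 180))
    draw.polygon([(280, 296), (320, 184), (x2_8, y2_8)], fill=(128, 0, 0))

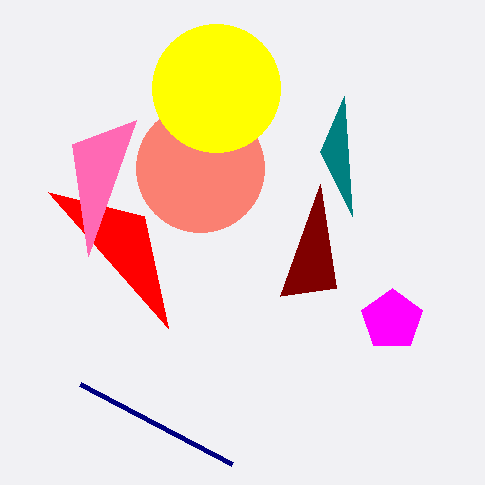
x_1 = 200; y_1 = 168; r_1 = 64; x1_2 = 352; y1_2 = 216; x_3 = 392; y_3 = 320; r_3 = 32; x_4 = 216; y_4 = 88; r_4 = 64; x0_5 = 80; y0_5 = 384; x1_6 = 168; y1_6 = 328; x2_7 = 72; y2_7 = 144; x2_8 = 336; y2_8 = 288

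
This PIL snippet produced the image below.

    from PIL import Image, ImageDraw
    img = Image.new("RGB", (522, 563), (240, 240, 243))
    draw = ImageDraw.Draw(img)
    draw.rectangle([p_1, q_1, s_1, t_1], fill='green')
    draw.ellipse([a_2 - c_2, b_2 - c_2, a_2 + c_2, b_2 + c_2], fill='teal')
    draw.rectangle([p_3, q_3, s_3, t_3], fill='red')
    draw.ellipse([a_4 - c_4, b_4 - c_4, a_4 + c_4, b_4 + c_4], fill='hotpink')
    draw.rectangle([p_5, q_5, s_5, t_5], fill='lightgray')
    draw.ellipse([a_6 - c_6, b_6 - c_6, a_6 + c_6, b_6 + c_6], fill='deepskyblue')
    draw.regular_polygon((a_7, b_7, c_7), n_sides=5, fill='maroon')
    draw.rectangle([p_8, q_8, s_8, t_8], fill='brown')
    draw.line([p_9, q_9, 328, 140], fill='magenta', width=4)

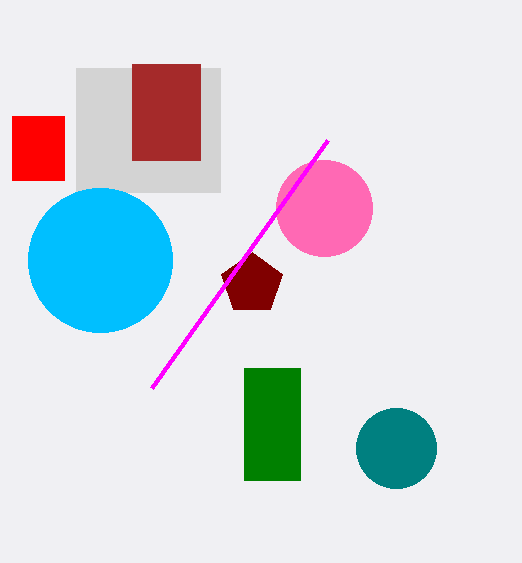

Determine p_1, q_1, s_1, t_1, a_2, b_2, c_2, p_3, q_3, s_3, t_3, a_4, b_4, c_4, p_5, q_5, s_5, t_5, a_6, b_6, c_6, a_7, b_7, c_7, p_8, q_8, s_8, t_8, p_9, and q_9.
p_1 = 244, q_1 = 368, s_1 = 300, t_1 = 480, a_2 = 396, b_2 = 448, c_2 = 40, p_3 = 12, q_3 = 116, s_3 = 64, t_3 = 180, a_4 = 324, b_4 = 208, c_4 = 48, p_5 = 76, q_5 = 68, s_5 = 220, t_5 = 192, a_6 = 100, b_6 = 260, c_6 = 72, a_7 = 252, b_7 = 284, c_7 = 32, p_8 = 132, q_8 = 64, s_8 = 200, t_8 = 160, p_9 = 152, q_9 = 388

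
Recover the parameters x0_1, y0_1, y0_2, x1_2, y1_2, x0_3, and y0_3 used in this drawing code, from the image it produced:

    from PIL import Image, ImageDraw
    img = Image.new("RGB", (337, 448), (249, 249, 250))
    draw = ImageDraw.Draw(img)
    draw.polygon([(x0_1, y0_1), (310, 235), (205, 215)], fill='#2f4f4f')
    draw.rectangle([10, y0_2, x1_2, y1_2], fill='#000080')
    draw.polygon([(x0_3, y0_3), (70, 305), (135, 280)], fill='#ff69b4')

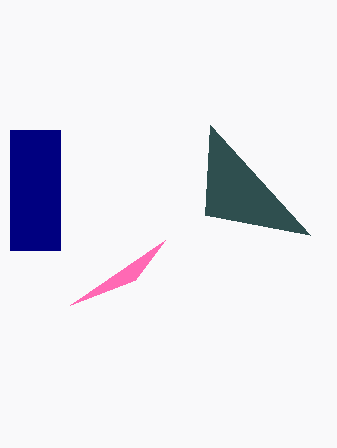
x0_1 = 210
y0_1 = 125
y0_2 = 130
x1_2 = 60
y1_2 = 250
x0_3 = 165
y0_3 = 240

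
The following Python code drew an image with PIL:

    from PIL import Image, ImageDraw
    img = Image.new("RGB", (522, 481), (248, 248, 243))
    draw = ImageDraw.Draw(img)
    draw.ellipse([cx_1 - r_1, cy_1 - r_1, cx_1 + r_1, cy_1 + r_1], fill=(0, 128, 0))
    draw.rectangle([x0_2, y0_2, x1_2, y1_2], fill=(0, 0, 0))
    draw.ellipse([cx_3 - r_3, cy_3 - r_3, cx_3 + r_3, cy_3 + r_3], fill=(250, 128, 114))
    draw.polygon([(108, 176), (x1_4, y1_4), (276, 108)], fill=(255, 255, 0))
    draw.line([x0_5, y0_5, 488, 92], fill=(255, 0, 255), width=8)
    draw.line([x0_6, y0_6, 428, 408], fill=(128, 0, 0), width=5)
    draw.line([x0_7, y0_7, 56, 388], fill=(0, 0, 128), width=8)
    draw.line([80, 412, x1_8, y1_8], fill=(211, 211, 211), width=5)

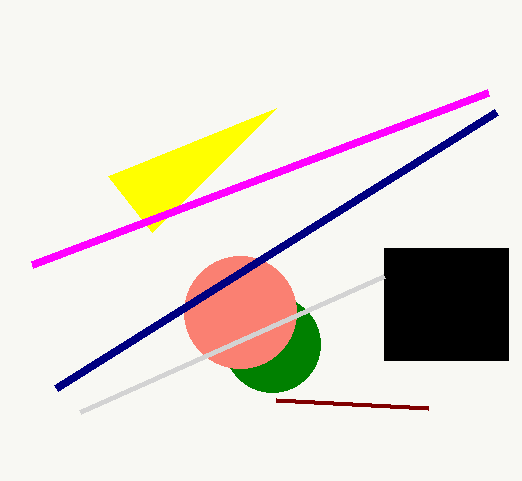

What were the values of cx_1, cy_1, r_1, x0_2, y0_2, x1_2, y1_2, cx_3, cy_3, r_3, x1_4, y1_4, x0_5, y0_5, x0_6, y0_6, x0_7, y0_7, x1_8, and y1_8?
cx_1 = 272
cy_1 = 344
r_1 = 48
x0_2 = 384
y0_2 = 248
x1_2 = 508
y1_2 = 360
cx_3 = 240
cy_3 = 312
r_3 = 56
x1_4 = 152
y1_4 = 232
x0_5 = 32
y0_5 = 264
x0_6 = 276
y0_6 = 400
x0_7 = 496
y0_7 = 112
x1_8 = 384
y1_8 = 276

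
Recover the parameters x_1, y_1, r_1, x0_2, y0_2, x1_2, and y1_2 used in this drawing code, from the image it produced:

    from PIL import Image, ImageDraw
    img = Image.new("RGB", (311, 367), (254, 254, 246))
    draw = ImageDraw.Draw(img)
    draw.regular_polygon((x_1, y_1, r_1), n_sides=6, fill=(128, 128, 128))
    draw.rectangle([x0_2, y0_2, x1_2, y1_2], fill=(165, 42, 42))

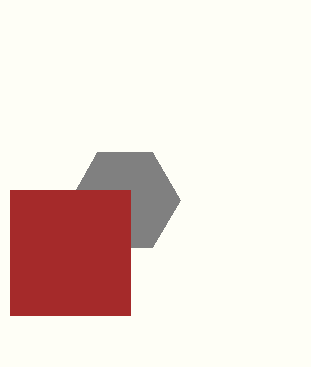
x_1 = 125
y_1 = 200
r_1 = 55
x0_2 = 10
y0_2 = 190
x1_2 = 130
y1_2 = 315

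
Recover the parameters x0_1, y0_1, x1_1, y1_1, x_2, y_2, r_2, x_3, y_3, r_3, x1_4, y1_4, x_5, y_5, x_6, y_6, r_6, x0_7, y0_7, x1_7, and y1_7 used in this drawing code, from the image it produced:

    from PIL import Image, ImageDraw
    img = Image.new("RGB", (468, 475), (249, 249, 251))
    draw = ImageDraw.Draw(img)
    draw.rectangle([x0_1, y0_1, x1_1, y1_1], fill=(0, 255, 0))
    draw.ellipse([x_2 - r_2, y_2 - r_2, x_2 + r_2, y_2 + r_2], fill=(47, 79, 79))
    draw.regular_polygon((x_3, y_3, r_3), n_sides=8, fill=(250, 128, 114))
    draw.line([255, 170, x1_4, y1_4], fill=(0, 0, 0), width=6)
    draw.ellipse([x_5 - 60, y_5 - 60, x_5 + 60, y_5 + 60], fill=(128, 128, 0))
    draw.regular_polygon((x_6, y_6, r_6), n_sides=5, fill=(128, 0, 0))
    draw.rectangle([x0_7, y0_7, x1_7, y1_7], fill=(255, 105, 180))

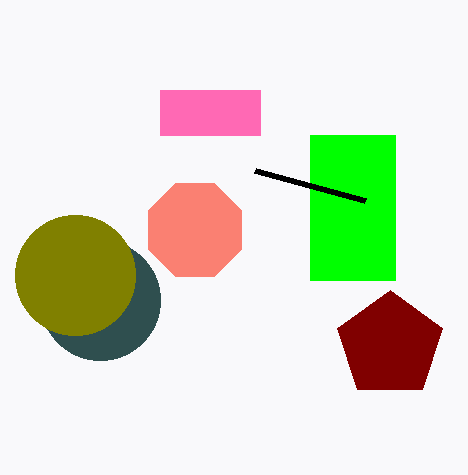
x0_1 = 310, y0_1 = 135, x1_1 = 395, y1_1 = 280, x_2 = 100, y_2 = 300, r_2 = 60, x_3 = 195, y_3 = 230, r_3 = 50, x1_4 = 365, y1_4 = 200, x_5 = 75, y_5 = 275, x_6 = 390, y_6 = 345, r_6 = 55, x0_7 = 160, y0_7 = 90, x1_7 = 260, y1_7 = 135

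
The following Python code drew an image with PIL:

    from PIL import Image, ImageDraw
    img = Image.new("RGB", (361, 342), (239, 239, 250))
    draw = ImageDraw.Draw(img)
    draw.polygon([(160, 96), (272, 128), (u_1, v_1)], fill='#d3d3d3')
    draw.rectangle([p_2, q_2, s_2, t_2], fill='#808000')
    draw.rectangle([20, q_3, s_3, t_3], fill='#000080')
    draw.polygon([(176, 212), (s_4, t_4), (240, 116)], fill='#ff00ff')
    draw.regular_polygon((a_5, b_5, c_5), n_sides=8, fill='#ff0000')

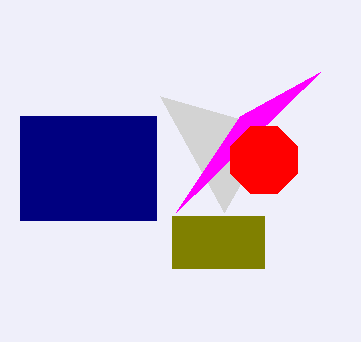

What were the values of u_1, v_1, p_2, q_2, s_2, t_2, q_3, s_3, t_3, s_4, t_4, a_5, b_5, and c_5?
u_1 = 224; v_1 = 212; p_2 = 172; q_2 = 216; s_2 = 264; t_2 = 268; q_3 = 116; s_3 = 156; t_3 = 220; s_4 = 320; t_4 = 72; a_5 = 264; b_5 = 160; c_5 = 36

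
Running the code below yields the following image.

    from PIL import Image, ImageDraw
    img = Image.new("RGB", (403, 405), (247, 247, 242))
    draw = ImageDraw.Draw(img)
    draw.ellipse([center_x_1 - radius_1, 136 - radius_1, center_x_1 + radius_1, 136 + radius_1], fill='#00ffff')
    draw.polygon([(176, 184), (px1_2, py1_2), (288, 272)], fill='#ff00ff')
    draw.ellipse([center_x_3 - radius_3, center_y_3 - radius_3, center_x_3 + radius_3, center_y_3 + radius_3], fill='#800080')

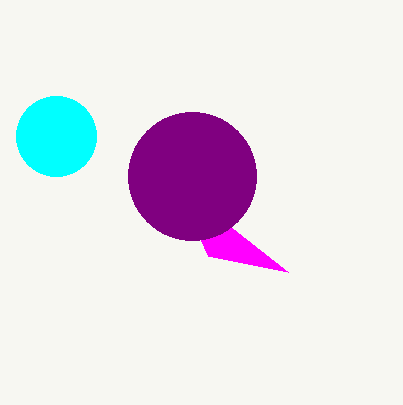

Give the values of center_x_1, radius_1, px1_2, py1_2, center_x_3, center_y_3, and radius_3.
center_x_1 = 56; radius_1 = 40; px1_2 = 208; py1_2 = 256; center_x_3 = 192; center_y_3 = 176; radius_3 = 64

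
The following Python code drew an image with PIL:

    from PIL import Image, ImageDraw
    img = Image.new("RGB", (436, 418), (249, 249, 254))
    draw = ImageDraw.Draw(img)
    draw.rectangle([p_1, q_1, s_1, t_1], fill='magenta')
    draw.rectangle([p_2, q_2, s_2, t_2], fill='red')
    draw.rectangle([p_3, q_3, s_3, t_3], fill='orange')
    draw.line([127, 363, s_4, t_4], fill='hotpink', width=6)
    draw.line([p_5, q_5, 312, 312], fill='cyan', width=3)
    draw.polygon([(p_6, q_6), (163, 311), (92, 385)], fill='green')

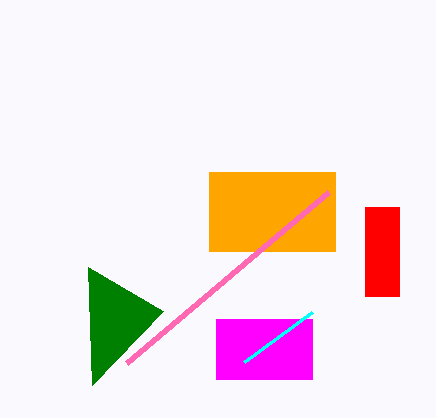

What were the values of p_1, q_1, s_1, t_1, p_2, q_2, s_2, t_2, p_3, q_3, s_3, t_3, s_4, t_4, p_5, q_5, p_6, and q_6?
p_1 = 216, q_1 = 319, s_1 = 312, t_1 = 379, p_2 = 365, q_2 = 207, s_2 = 399, t_2 = 296, p_3 = 209, q_3 = 172, s_3 = 335, t_3 = 251, s_4 = 329, t_4 = 192, p_5 = 244, q_5 = 362, p_6 = 88, q_6 = 267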